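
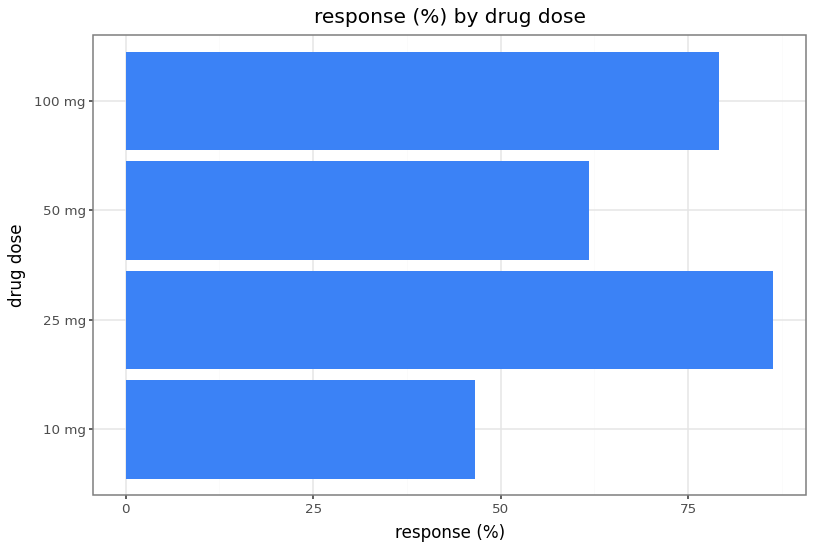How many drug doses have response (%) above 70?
2

Above 70: 25 mg, 100 mg.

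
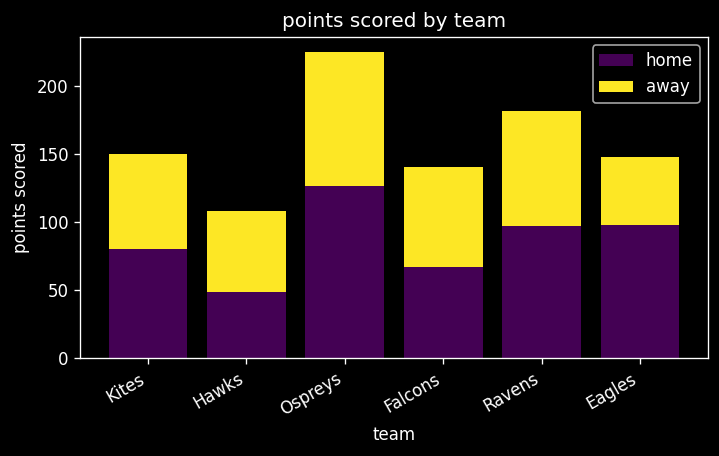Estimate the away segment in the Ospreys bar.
away top ≈ 220, bottom ≈ 120; segment ≈ 100.

≈ 100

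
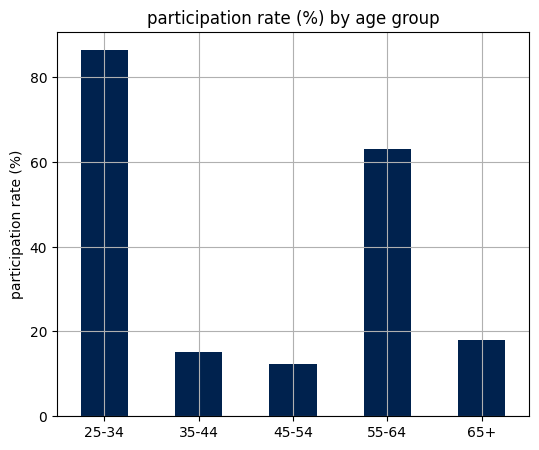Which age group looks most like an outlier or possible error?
25-34

25-34 ≈ 90; the rest sit between ≈ 10 and ≈ 60.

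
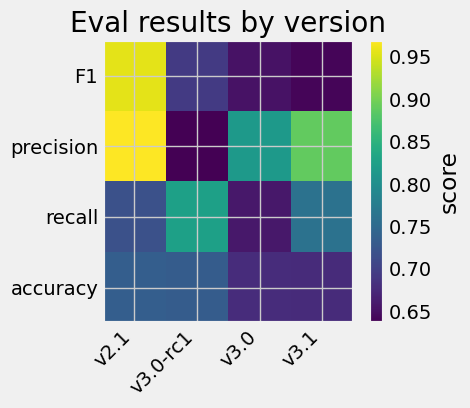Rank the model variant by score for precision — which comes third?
Top 4 for precision: v2.1 ≈ 0.95, v3.1 ≈ 0.90, v3.0 ≈ 0.80, v3.0-rc1 ≈ 0.65.

v3.0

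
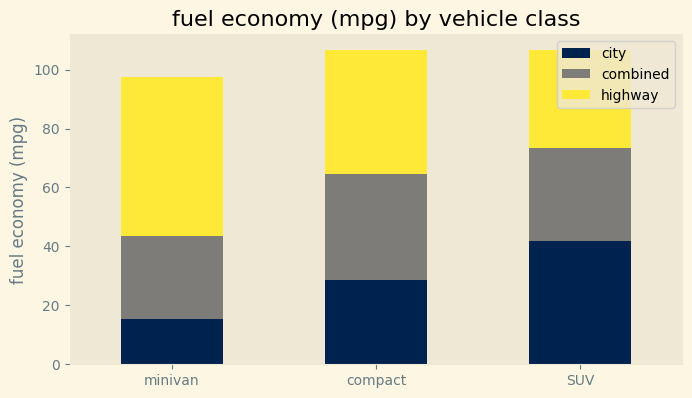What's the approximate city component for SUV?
city top ≈ 40, bottom ≈ 0; segment ≈ 40.

≈ 40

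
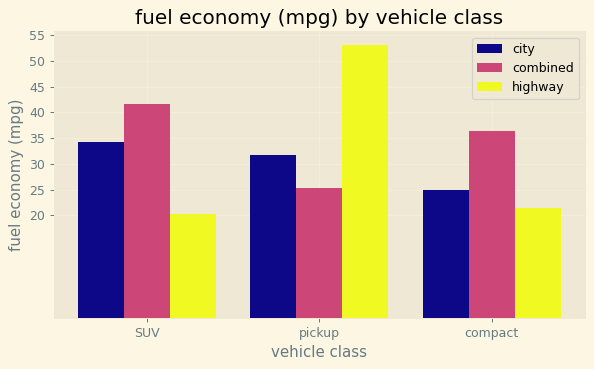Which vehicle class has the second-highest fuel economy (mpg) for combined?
compact

Top 3 for combined: SUV ≈ 40, compact ≈ 35, pickup ≈ 25.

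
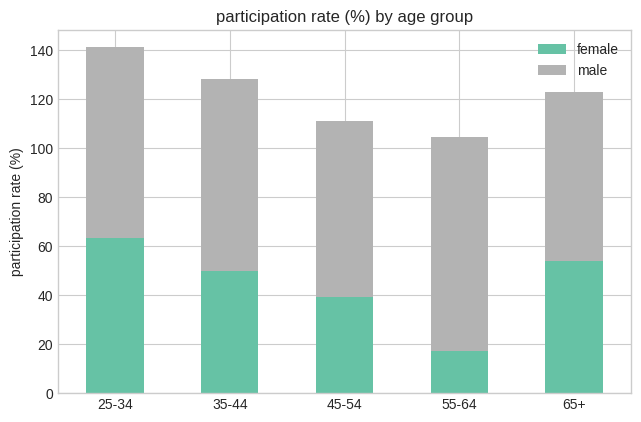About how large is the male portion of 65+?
male top ≈ 120, bottom ≈ 60; segment ≈ 60.

≈ 60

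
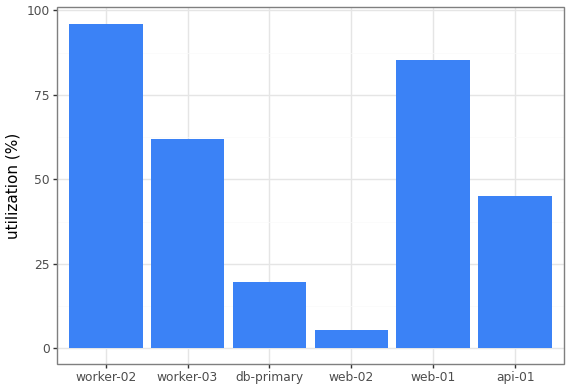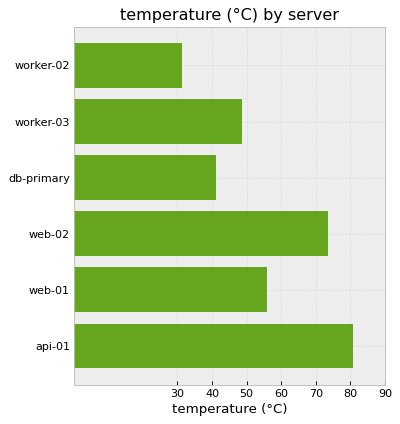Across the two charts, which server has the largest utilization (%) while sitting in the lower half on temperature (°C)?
worker-02

Chart 2 median temperature (°C) ≈ 50; below-median servers: worker-02, worker-03, db-primary. Among those, worker-02 has the highest utilization (%) (≈ 100).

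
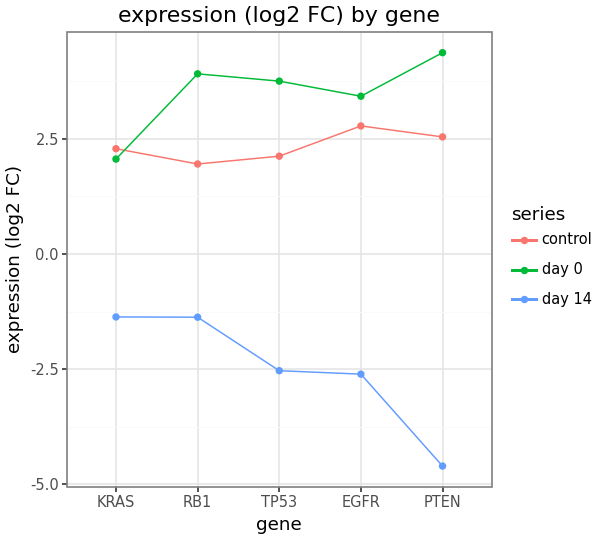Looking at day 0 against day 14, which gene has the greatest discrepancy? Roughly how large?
PTEN: day 0 ≈ 4, day 14 ≈ -5 → gap ≈ 9. Next-largest (TP53) is only ≈ 7.

PTEN, ≈ 9 log2 FC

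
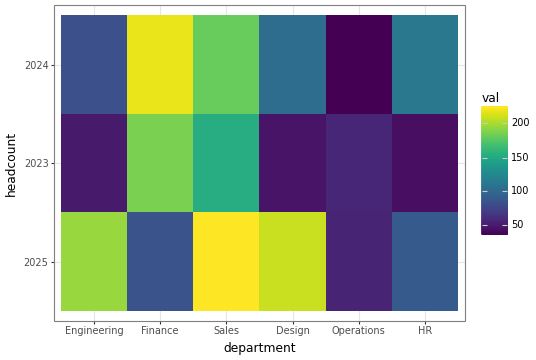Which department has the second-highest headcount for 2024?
Sales

Top 3 for 2024: Finance ≈ 220, Sales ≈ 180, HR ≈ 120.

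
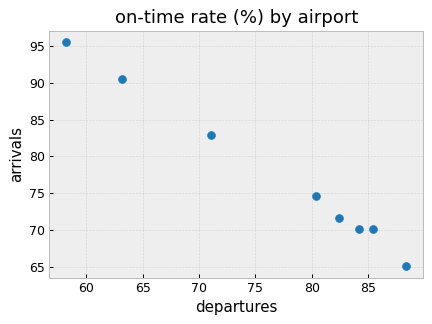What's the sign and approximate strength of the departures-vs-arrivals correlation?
negative, strong

Points are negatively correlated; strong (|r| ≈ 1.0).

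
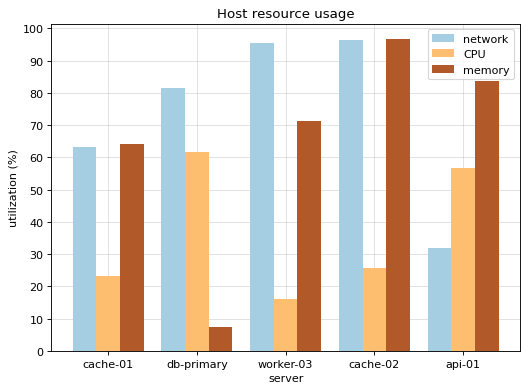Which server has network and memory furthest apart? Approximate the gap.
db-primary: network ≈ 80, memory ≈ 10 → gap ≈ 70. Next-largest (api-01) is only ≈ 50.

db-primary, ≈ 70 %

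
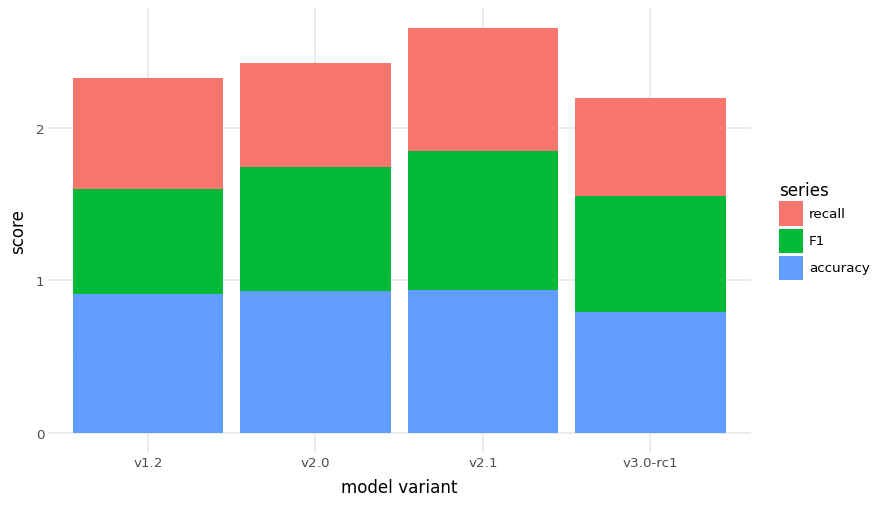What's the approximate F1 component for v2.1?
≈ 1.0

F1 top ≈ 2.0, bottom ≈ 1.0; segment ≈ 1.0.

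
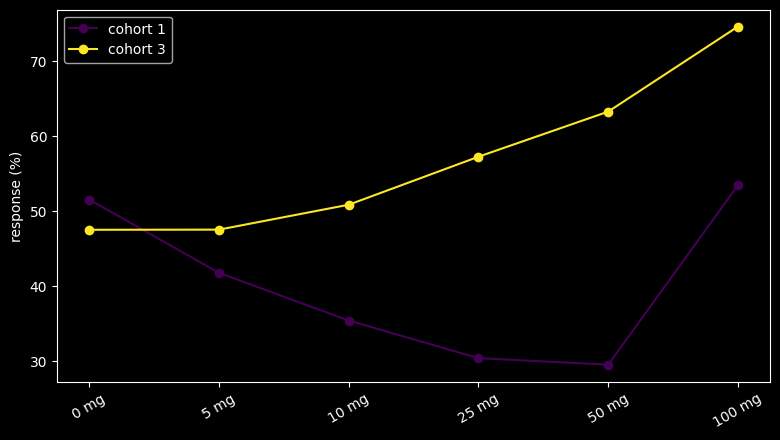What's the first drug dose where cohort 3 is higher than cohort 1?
0 mg: cohort 3 ≈ 45 vs cohort 1 ≈ 50 (not yet); 5 mg: cohort 3 ≈ 50 vs cohort 1 ≈ 40 (first crossover).

5 mg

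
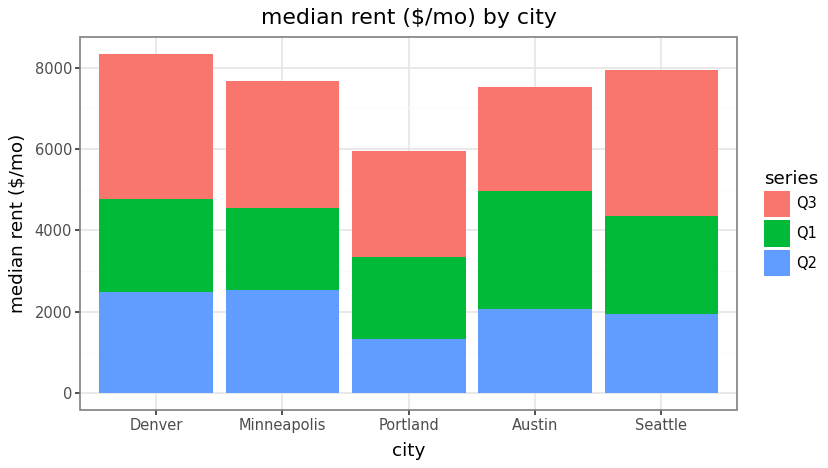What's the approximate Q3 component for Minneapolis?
Q3 top ≈ 8000, bottom ≈ 5000; segment ≈ 3000.

≈ 3000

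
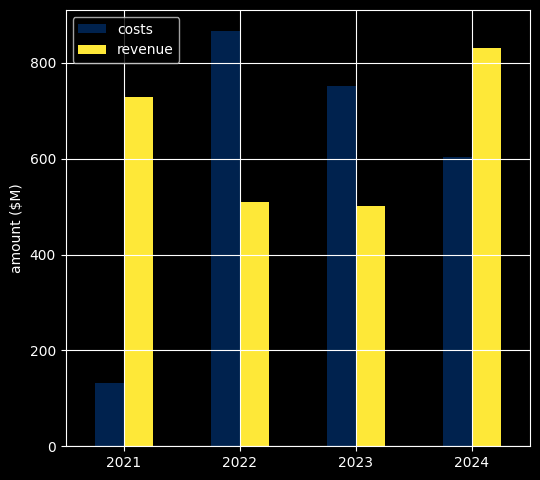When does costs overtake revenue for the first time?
2022

2021: costs ≈ 100 vs revenue ≈ 700 (not yet); 2022: costs ≈ 900 vs revenue ≈ 500 (first crossover).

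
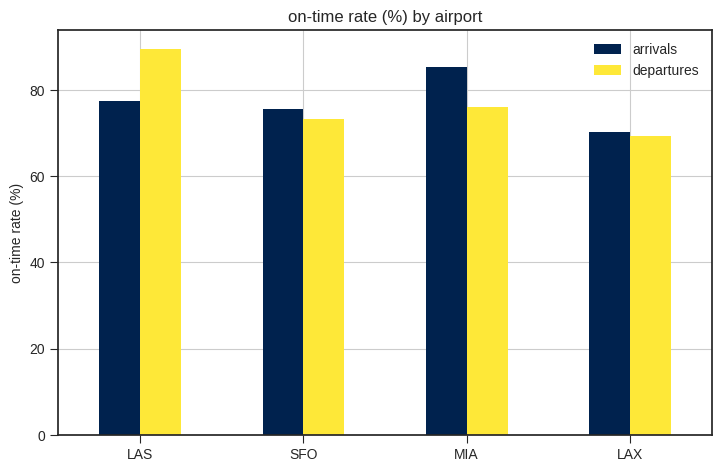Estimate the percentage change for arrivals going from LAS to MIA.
≈ +12.5%

LAS ≈ 80, MIA ≈ 90; (90 − 80) / 80 ≈ +12.5%.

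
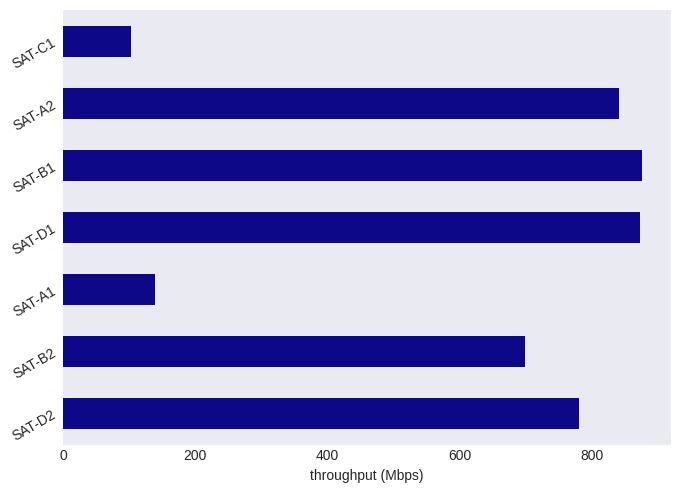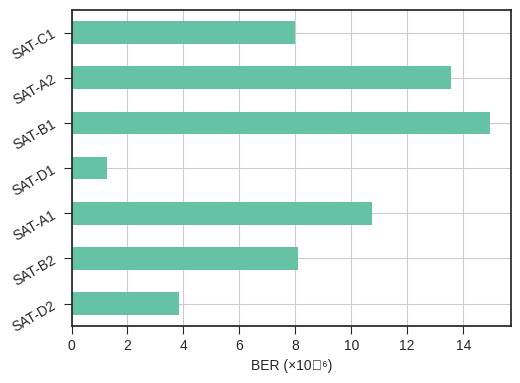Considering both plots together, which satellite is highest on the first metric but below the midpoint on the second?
SAT-D1

Chart 2 median BER (×10⁻⁶) ≈ 8; below-median satellites: SAT-D2, SAT-D1, SAT-C1. Among those, SAT-D1 has the highest throughput (Mbps) (≈ 900).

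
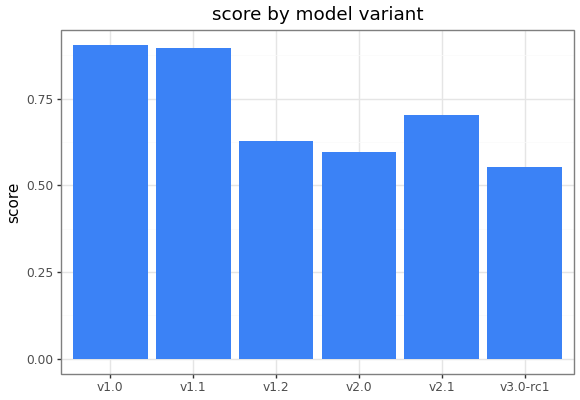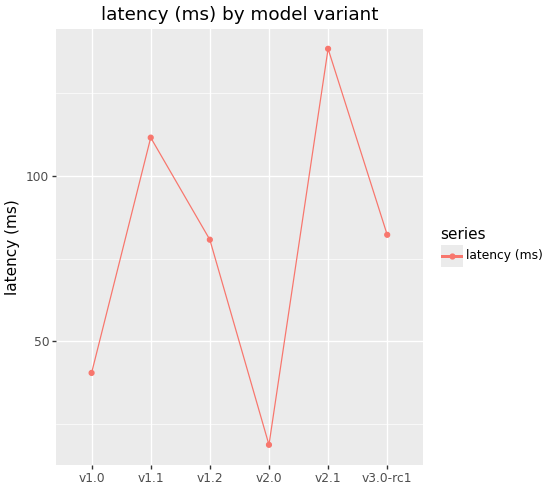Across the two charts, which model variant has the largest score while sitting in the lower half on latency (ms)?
v1.0

Chart 2 median latency (ms) ≈ 80; below-median model variants: v1.0, v1.2, v2.0. Among those, v1.0 has the highest score (≈ 0.9).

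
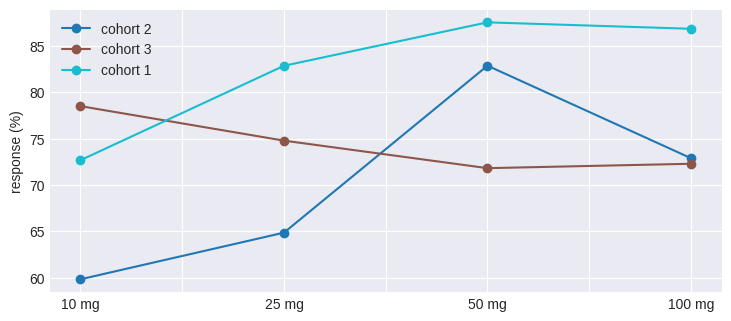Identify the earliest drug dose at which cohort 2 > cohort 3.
25 mg: cohort 2 ≈ 65 vs cohort 3 ≈ 75 (not yet); 50 mg: cohort 2 ≈ 85 vs cohort 3 ≈ 70 (first crossover).

50 mg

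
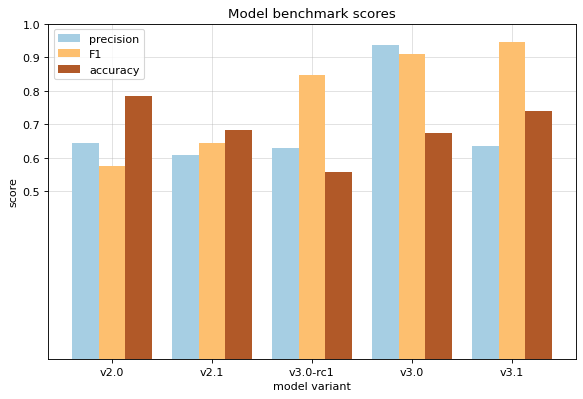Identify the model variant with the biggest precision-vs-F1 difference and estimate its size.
v3.1: precision ≈ 0.6, F1 ≈ 0.9 → gap ≈ 0.3. Next-largest (v3.0-rc1) is only ≈ 0.2.

v3.1, ≈ 0.3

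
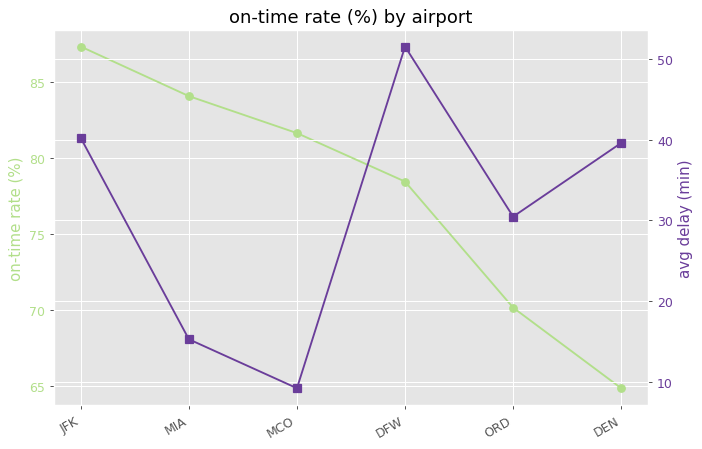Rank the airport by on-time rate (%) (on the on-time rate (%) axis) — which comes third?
MCO

Top 4 (on the on-time rate (%) axis): JFK ≈ 88, MIA ≈ 84, MCO ≈ 82, DFW ≈ 78.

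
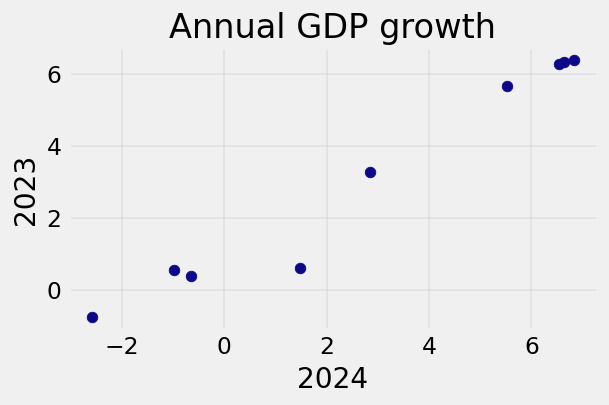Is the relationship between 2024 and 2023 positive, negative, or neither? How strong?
Points are positively correlated; strong (|r| ≈ 1.0).

positive, strong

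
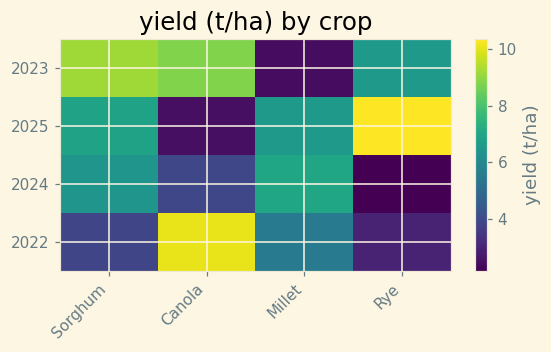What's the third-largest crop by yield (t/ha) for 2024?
Canola

Top 4 for 2024: Millet ≈ 7, Sorghum ≈ 6, Canola ≈ 4, Rye ≈ 2.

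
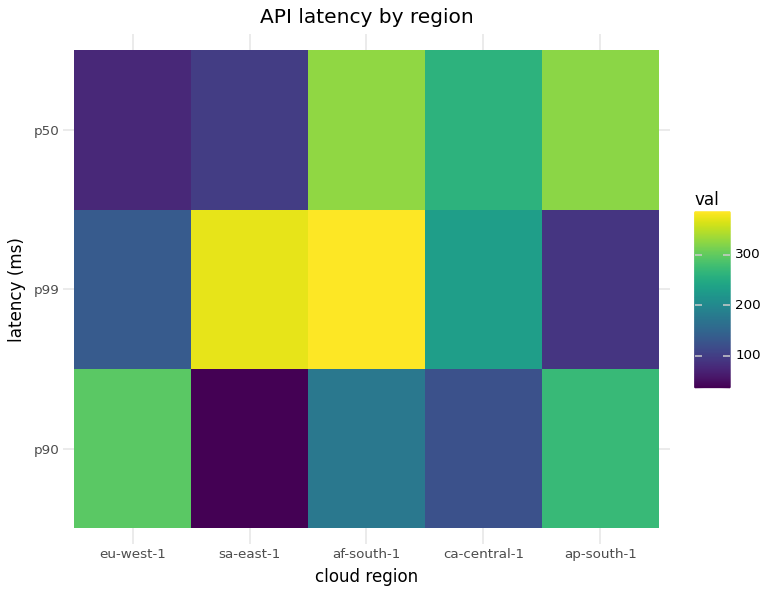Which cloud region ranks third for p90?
Top 4 for p90: eu-west-1 ≈ 300, ap-south-1 ≈ 250, af-south-1 ≈ 200, ca-central-1 ≈ 100.

af-south-1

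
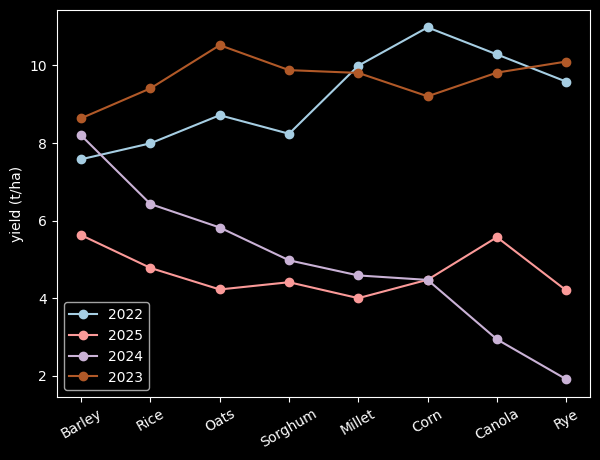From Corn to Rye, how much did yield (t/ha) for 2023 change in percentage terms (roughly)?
Corn ≈ 9, Rye ≈ 10; (10 − 9) / 9 ≈ +11.1%.

≈ +11.1%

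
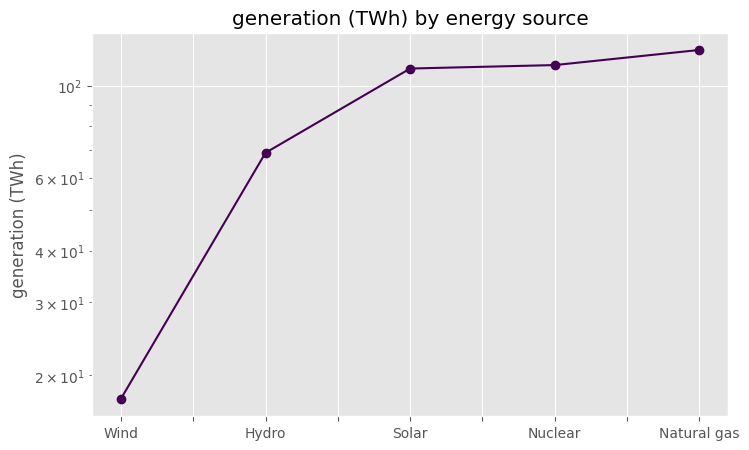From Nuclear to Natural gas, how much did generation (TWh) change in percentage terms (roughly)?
Nuclear ≈ 110, Natural gas ≈ 120; (120 − 110) / 110 ≈ +9.1%.

≈ +9.1%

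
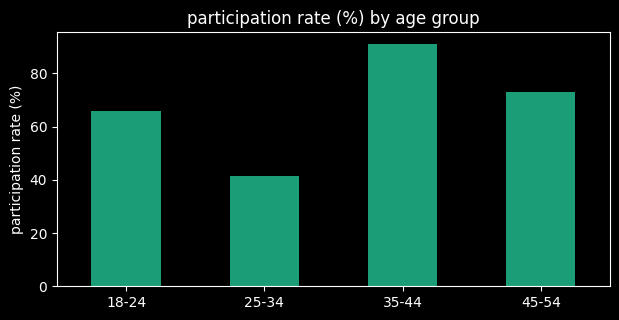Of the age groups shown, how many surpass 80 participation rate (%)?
1

Above 80: 35-44.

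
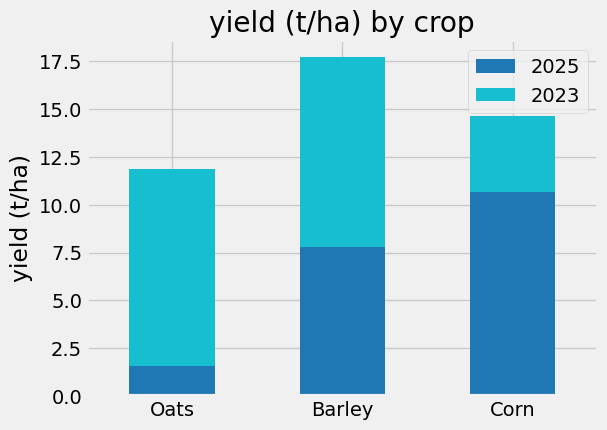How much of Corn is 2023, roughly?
≈ 4

2023 top ≈ 14, bottom ≈ 10; segment ≈ 4.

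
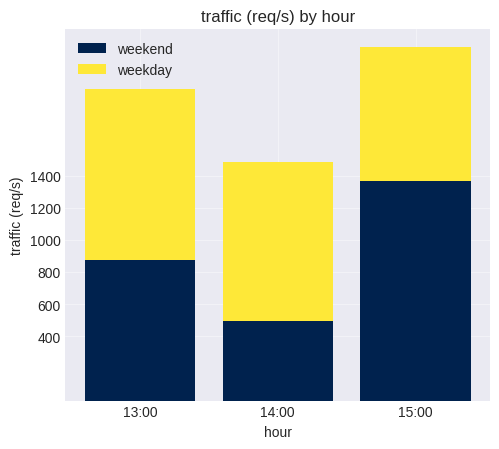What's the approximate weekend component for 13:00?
≈ 800

weekend top ≈ 800, bottom ≈ 0; segment ≈ 800.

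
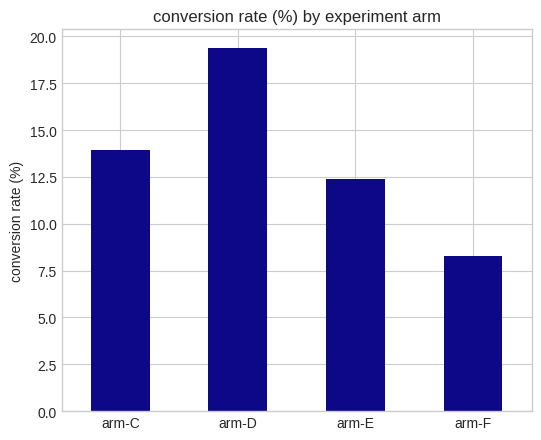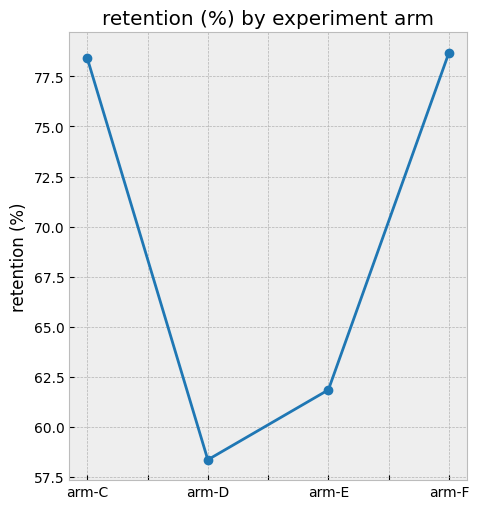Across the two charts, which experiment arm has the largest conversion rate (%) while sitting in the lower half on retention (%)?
Chart 2 median retention (%) ≈ 70; below-median experiment arms: arm-D, arm-E. Among those, arm-D has the highest conversion rate (%) (≈ 20).

arm-D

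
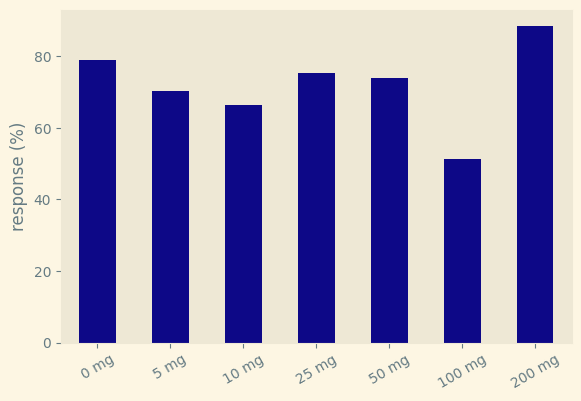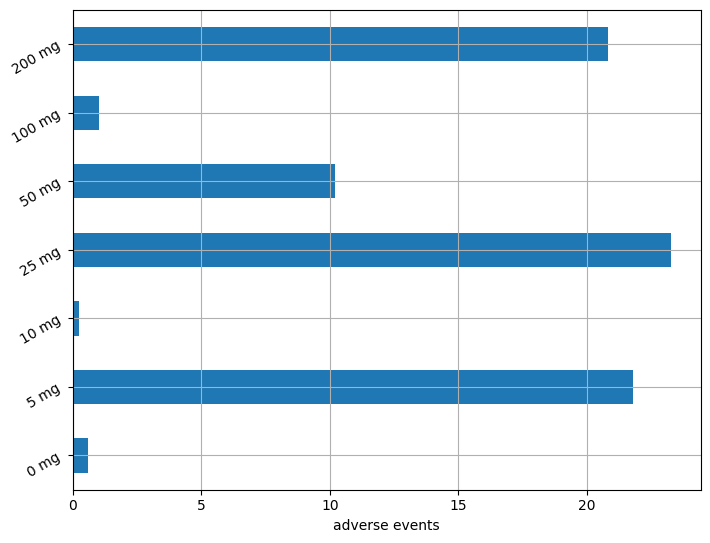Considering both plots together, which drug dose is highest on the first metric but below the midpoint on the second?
0 mg

Chart 2 median adverse events ≈ 10; below-median drug doses: 0 mg, 10 mg, 100 mg. Among those, 0 mg has the highest response (%) (≈ 80).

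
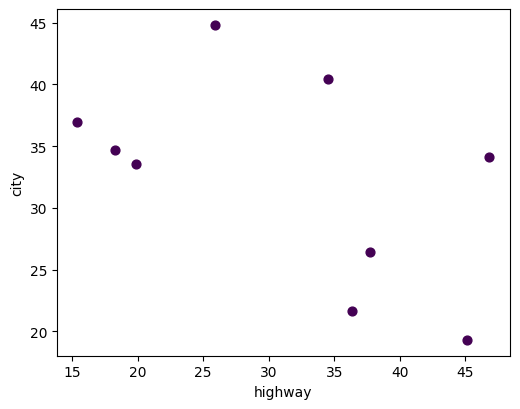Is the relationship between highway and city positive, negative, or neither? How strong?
negative, moderate

Points are negatively correlated; moderate (|r| ≈ 0.5).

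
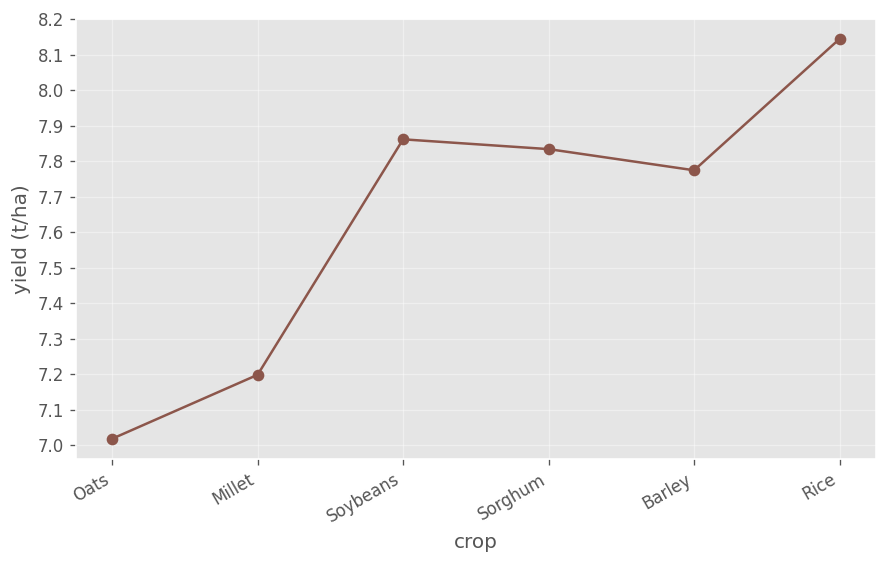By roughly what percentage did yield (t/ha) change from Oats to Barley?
Oats ≈ 7.0, Barley ≈ 7.8; (7.8 − 7.0) / 7.0 ≈ +11.4%.

≈ +11.4%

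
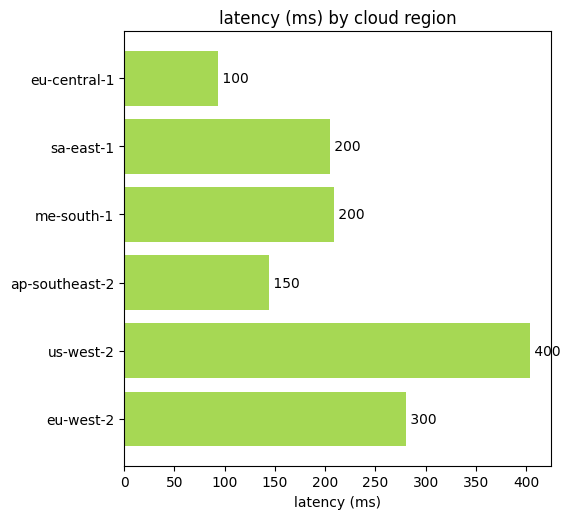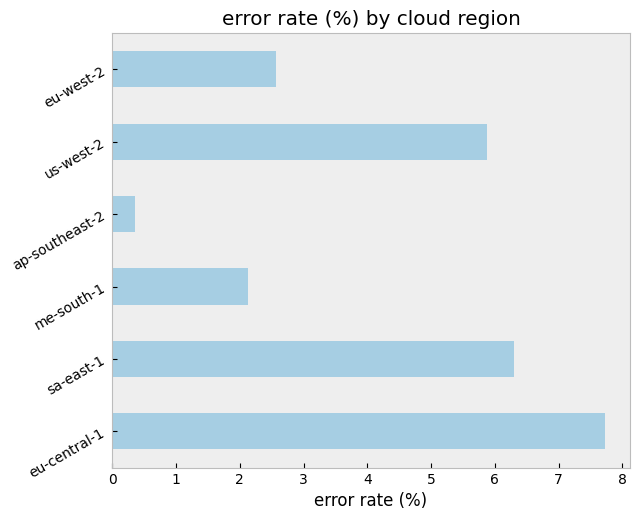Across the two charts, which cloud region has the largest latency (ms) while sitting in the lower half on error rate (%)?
Chart 2 median error rate (%) ≈ 4; below-median cloud regions: me-south-1, ap-southeast-2, eu-west-2. Among those, eu-west-2 has the highest latency (ms) (≈ 300).

eu-west-2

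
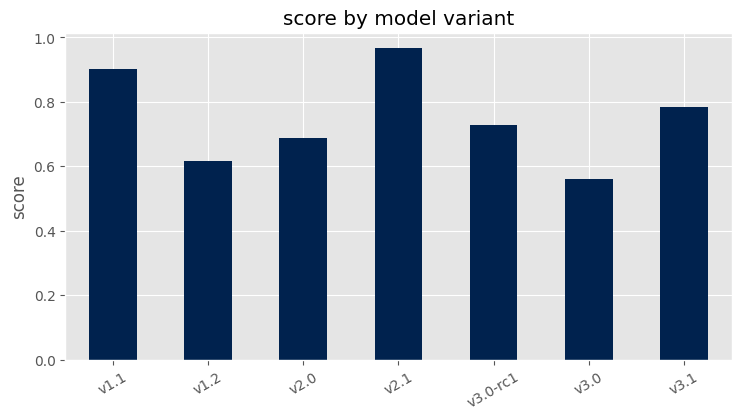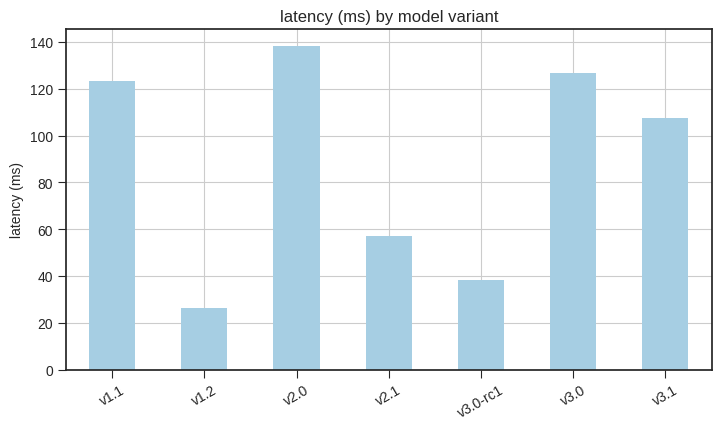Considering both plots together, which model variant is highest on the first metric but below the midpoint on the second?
Chart 2 median latency (ms) ≈ 100; below-median model variants: v1.2, v2.1, v3.0-rc1. Among those, v2.1 has the highest score (≈ 1).

v2.1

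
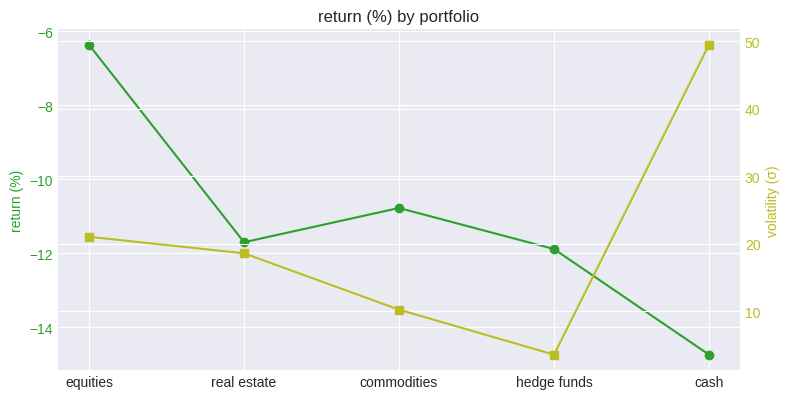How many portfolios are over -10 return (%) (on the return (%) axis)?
1

Above -10: equities.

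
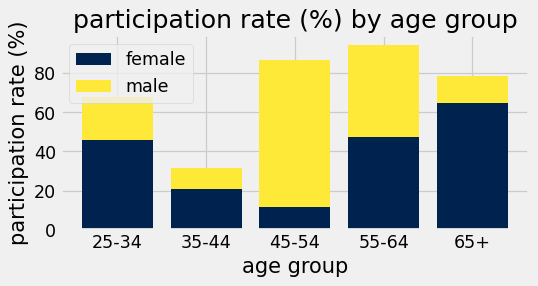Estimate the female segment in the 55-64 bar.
≈ 50

female top ≈ 50, bottom ≈ 0; segment ≈ 50.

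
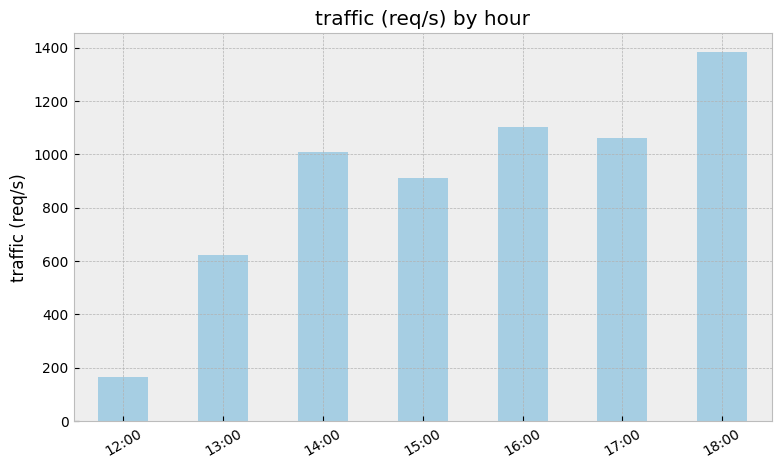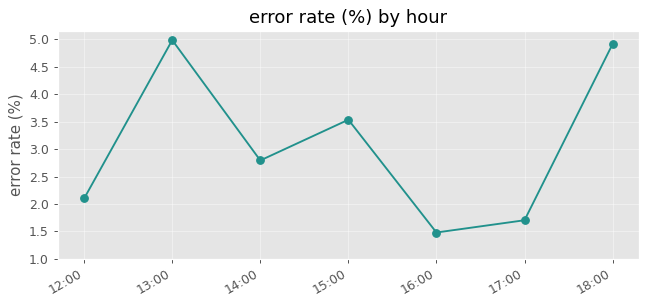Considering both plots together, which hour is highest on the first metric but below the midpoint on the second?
Chart 2 median error rate (%) ≈ 3; below-median hours: 12:00, 16:00, 17:00. Among those, 16:00 has the highest traffic (req/s) (≈ 1200).

16:00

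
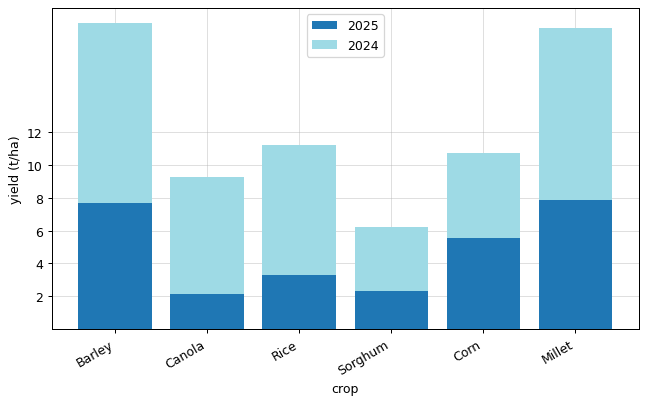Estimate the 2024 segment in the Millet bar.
≈ 10

2024 top ≈ 18, bottom ≈ 8; segment ≈ 10.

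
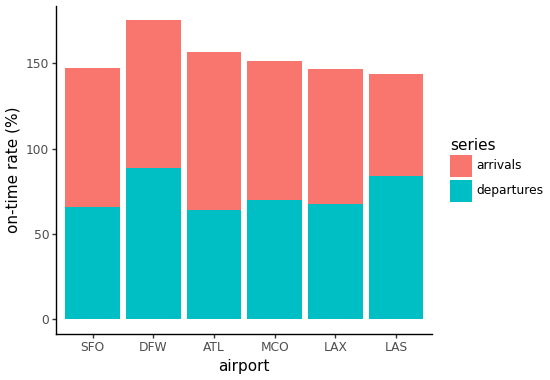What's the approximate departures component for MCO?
≈ 60

departures top ≈ 60, bottom ≈ 0; segment ≈ 60.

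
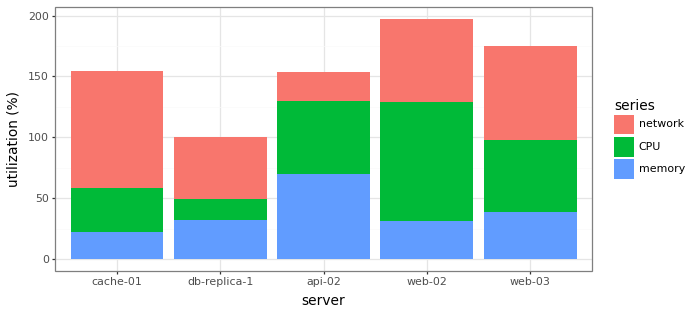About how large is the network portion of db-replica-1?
≈ 60

network top ≈ 100, bottom ≈ 40; segment ≈ 60.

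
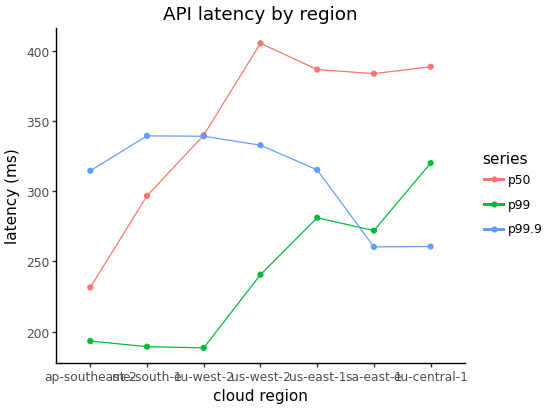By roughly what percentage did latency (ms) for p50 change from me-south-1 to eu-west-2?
me-south-1 ≈ 300, eu-west-2 ≈ 340; (340 − 300) / 300 ≈ +13.3%.

≈ +13.3%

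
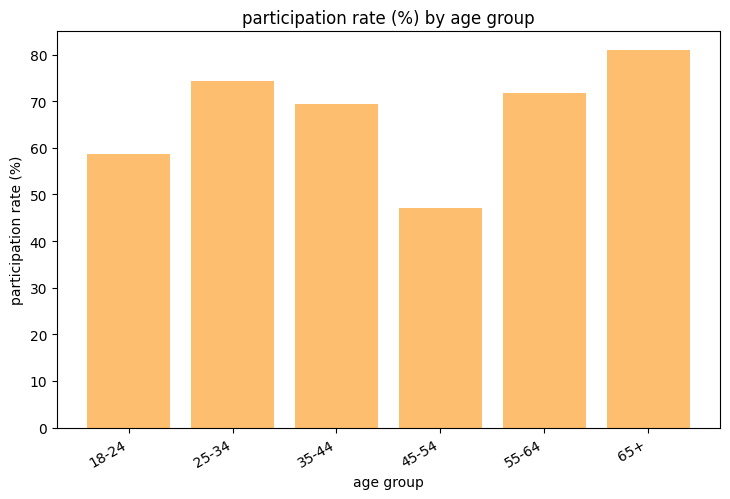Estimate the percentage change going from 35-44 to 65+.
≈ +14.3%

35-44 ≈ 70, 65+ ≈ 80; (80 − 70) / 70 ≈ +14.3%.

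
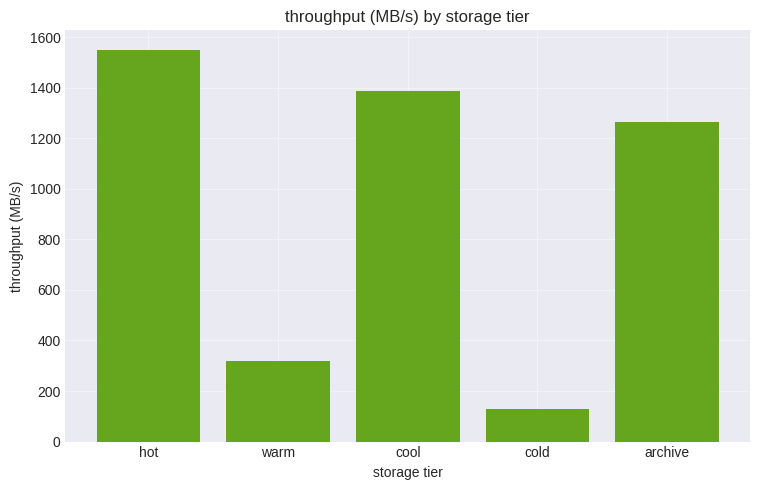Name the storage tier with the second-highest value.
Top 3: hot ≈ 1600, cool ≈ 1400, archive ≈ 1200.

cool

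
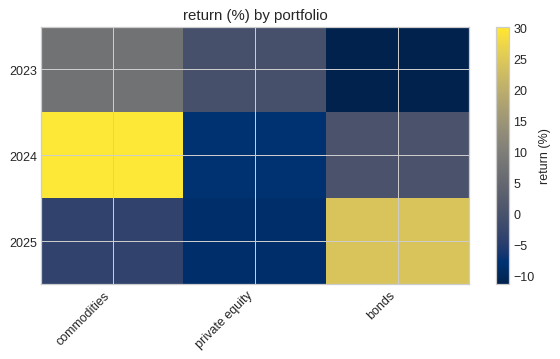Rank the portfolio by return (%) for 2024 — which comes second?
Top 3 for 2024: commodities ≈ 30, bonds ≈ 0, private equity ≈ -10.

bonds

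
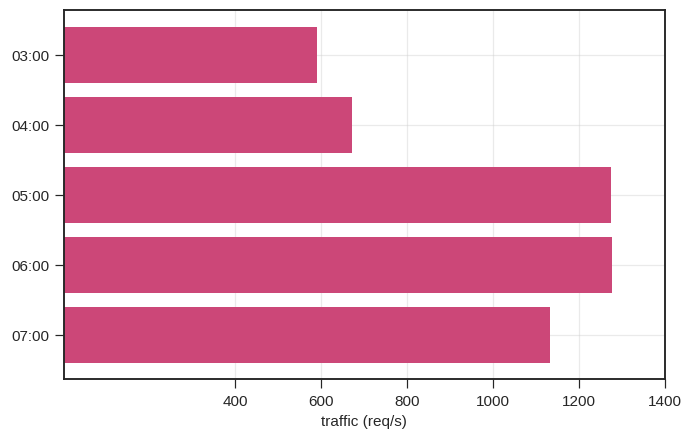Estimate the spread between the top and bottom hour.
≈ 600

Max 06:00 ≈ 1200, min 03:00 ≈ 600; range ≈ 600.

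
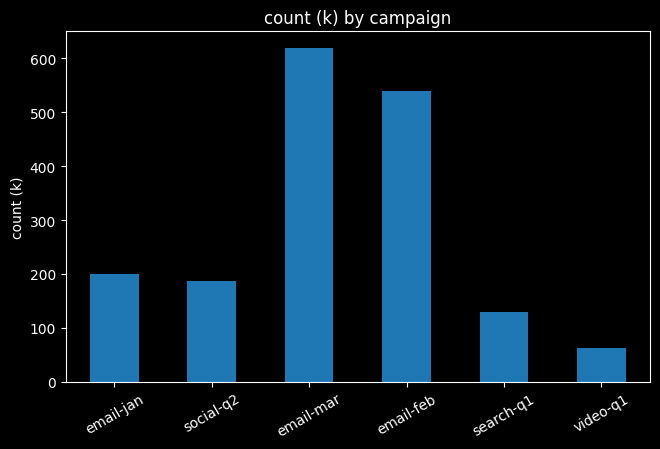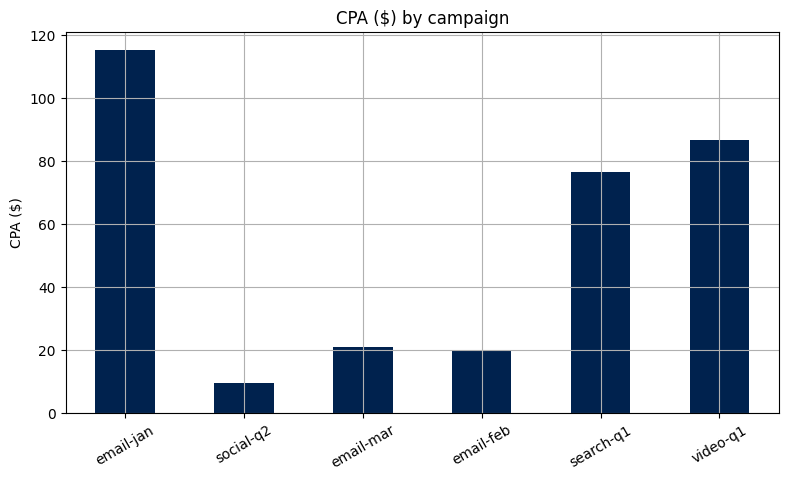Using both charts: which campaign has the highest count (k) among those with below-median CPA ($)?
email-mar

Chart 2 median CPA ($) ≈ 40; below-median campaigns: social-q2, email-mar, email-feb. Among those, email-mar has the highest count (k) (≈ 600).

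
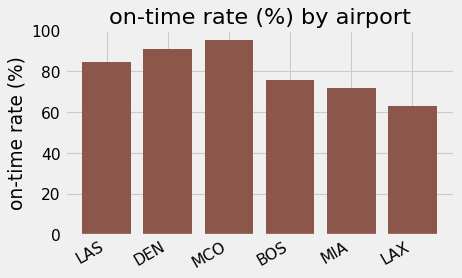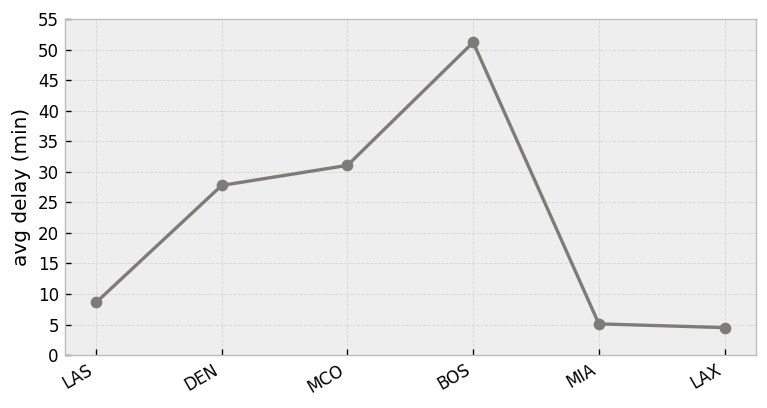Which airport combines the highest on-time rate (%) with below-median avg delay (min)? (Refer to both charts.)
LAS

Chart 2 median avg delay (min) ≈ 20; below-median airports: LAS, MIA, LAX. Among those, LAS has the highest on-time rate (%) (≈ 80).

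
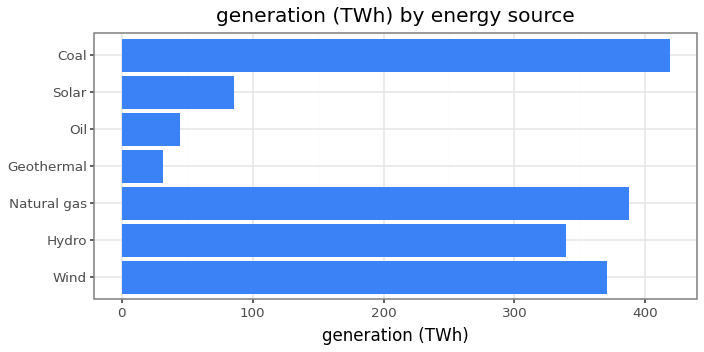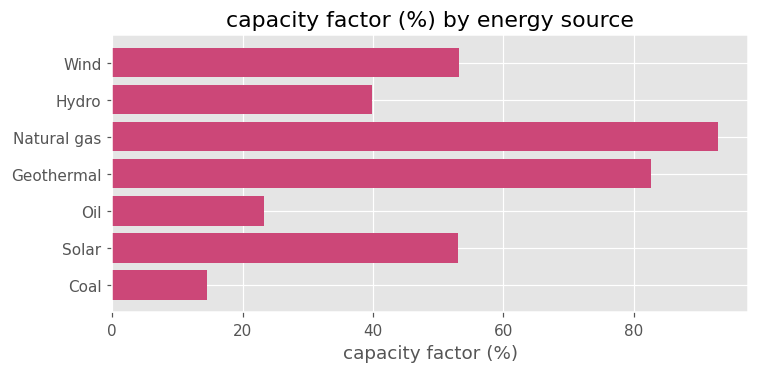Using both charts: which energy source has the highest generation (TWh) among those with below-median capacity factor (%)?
Chart 2 median capacity factor (%) ≈ 50; below-median energy sources: Hydro, Oil, Coal. Among those, Coal has the highest generation (TWh) (≈ 400).

Coal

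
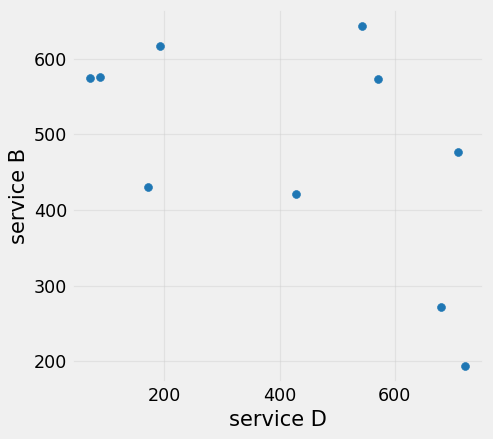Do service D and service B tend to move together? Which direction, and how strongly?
Points are negatively correlated; moderate (|r| ≈ 0.5).

negative, moderate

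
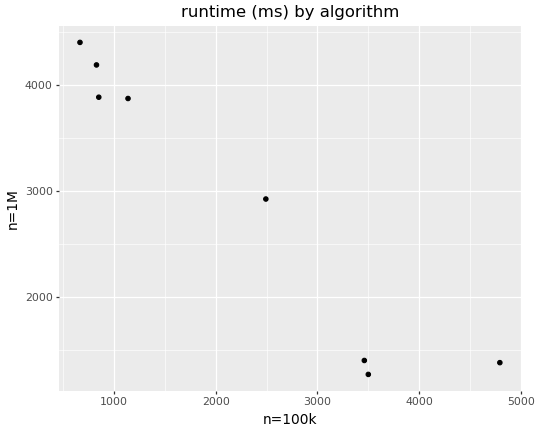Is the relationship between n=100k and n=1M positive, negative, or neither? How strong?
negative, strong

Points are negatively correlated; strong (|r| ≈ 1.0).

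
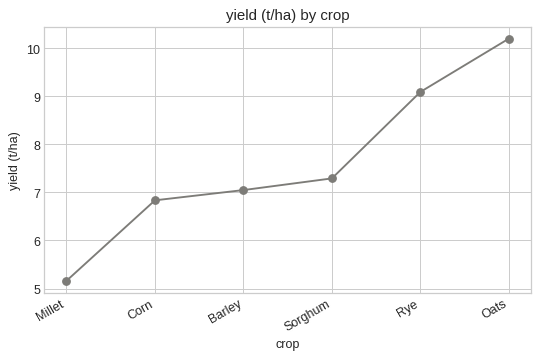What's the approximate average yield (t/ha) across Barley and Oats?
(7.0 + 10.0) / 2 ≈ 8.5.

≈ 8.5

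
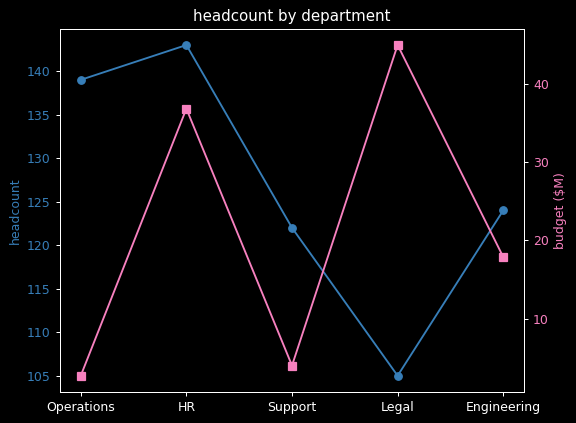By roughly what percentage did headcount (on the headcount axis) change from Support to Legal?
Support ≈ 120, Legal ≈ 105; (105 − 120) / 120 ≈ -12.5%.

≈ -12.5%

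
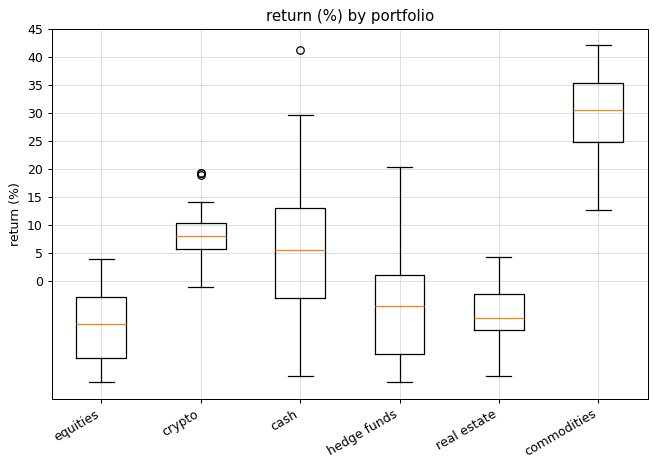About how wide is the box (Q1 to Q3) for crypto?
Q3 ≈ 10, Q1 ≈ 5; IQR ≈ 5.

≈ 5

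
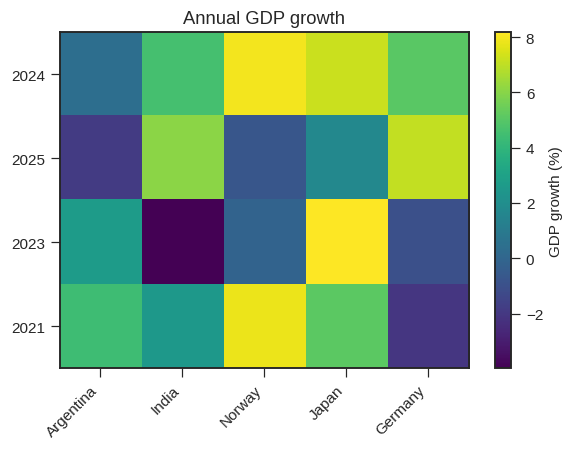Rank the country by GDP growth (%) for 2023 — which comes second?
Argentina

Top 3 for 2023: Japan ≈ 8, Argentina ≈ 2, Norway ≈ 0.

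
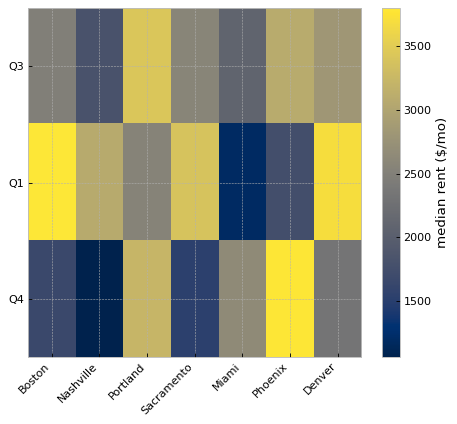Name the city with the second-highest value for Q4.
Portland

Top 3 for Q4: Phoenix ≈ 4000, Portland ≈ 3000, Miami ≈ 2500.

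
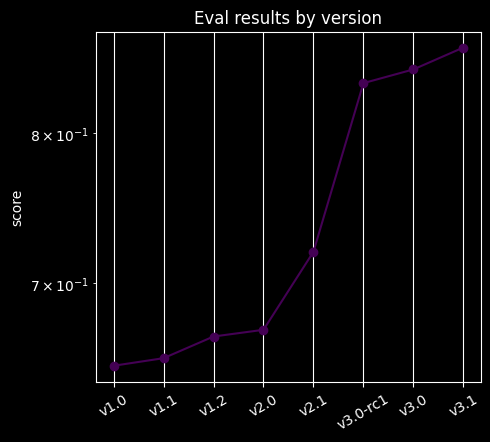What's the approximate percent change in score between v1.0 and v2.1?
v1.0 ≈ 0.66, v2.1 ≈ 0.72; (0.72 − 0.66) / 0.66 ≈ +9.1%.

≈ +9.1%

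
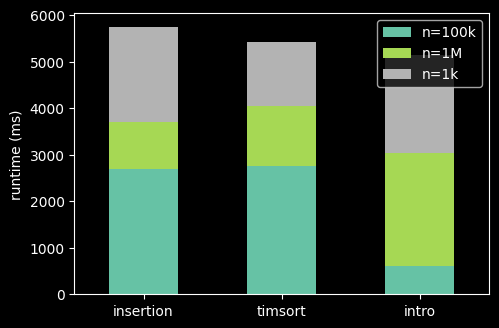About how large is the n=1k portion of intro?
n=1k top ≈ 5000, bottom ≈ 3000; segment ≈ 2000.

≈ 2000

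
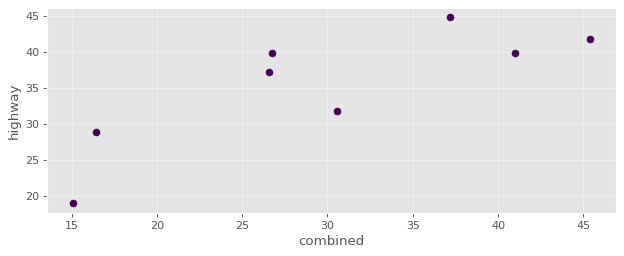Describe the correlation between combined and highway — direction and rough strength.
Points are positively correlated; strong (|r| ≈ 0.8).

positive, strong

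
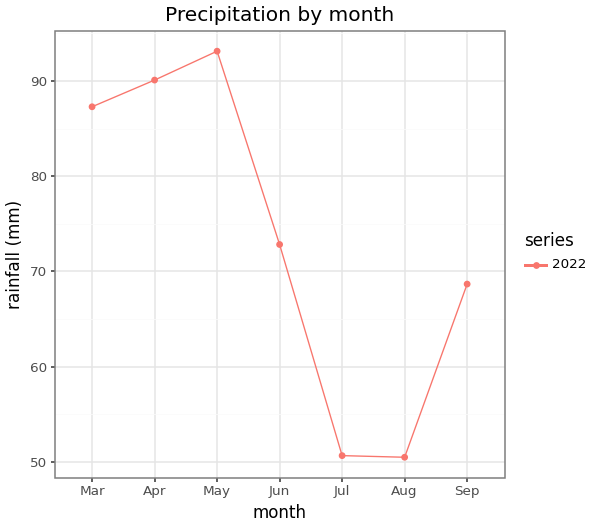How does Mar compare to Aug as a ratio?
Mar ≈ 85, Aug ≈ 50; 85/50 ≈ 1.7.

≈ 1.7×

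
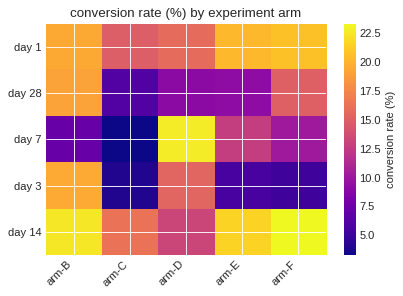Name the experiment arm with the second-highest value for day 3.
arm-D

Top 3 for day 3: arm-B ≈ 20, arm-D ≈ 16, arm-E ≈ 6.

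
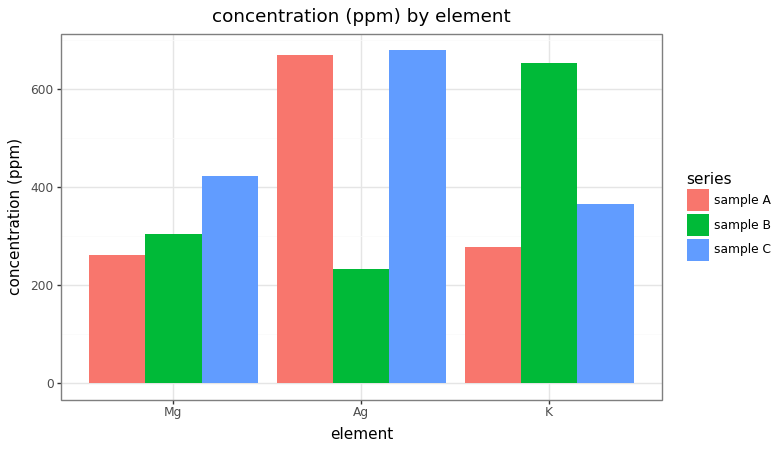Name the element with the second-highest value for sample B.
Top 3 for sample B: K ≈ 700, Mg ≈ 300, Ag ≈ 200.

Mg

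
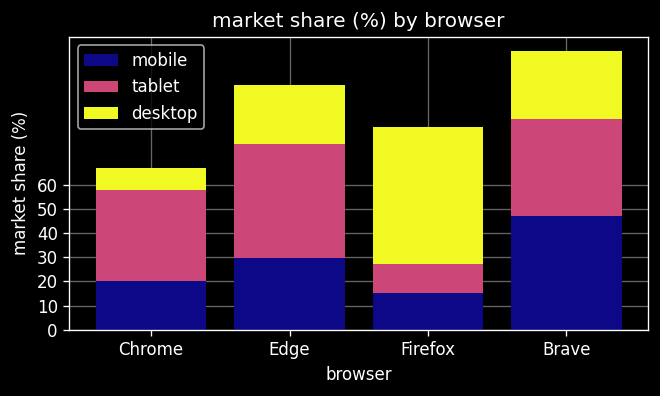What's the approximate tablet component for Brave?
tablet top ≈ 90, bottom ≈ 50; segment ≈ 40.

≈ 40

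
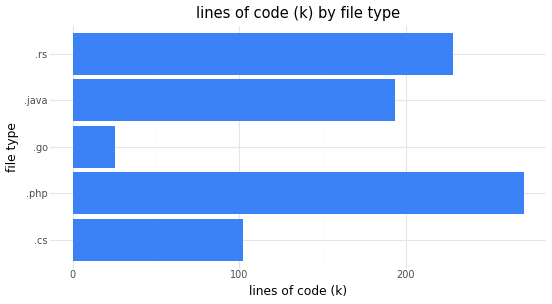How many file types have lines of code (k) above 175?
Above 175: .php, .java, .rs.

3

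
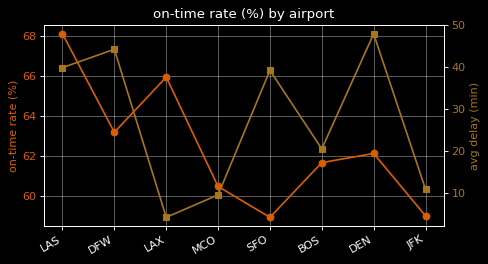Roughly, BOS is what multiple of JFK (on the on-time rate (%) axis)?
≈ 1.05×

BOS ≈ 62, JFK ≈ 59; 62/59 ≈ 1.05.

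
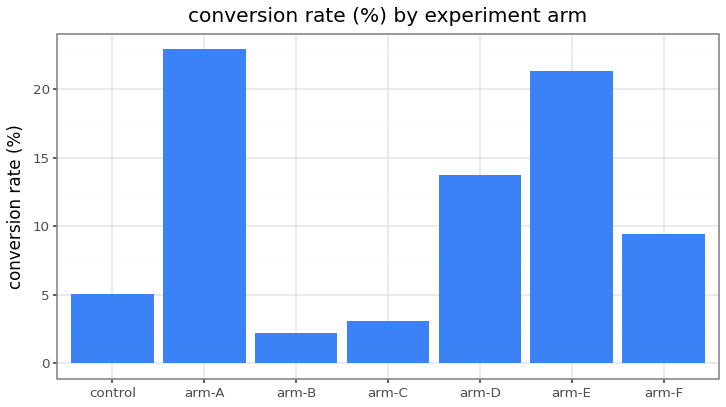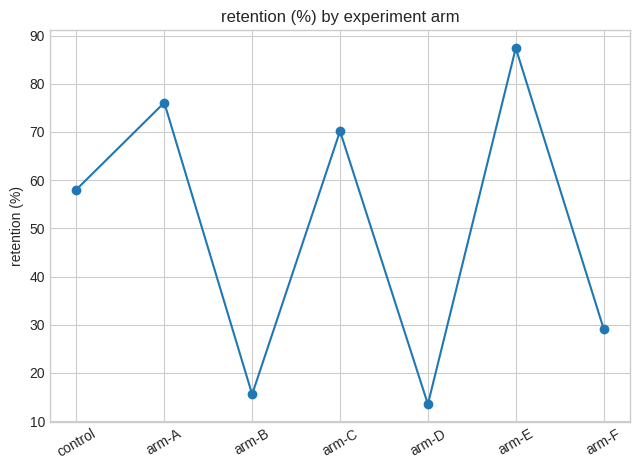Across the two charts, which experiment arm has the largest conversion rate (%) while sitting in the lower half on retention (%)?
Chart 2 median retention (%) ≈ 60; below-median experiment arms: arm-B, arm-D, arm-F. Among those, arm-D has the highest conversion rate (%) (≈ 15).

arm-D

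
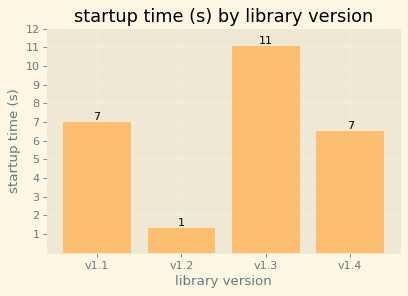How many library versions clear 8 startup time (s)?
Above 8: v1.3.

1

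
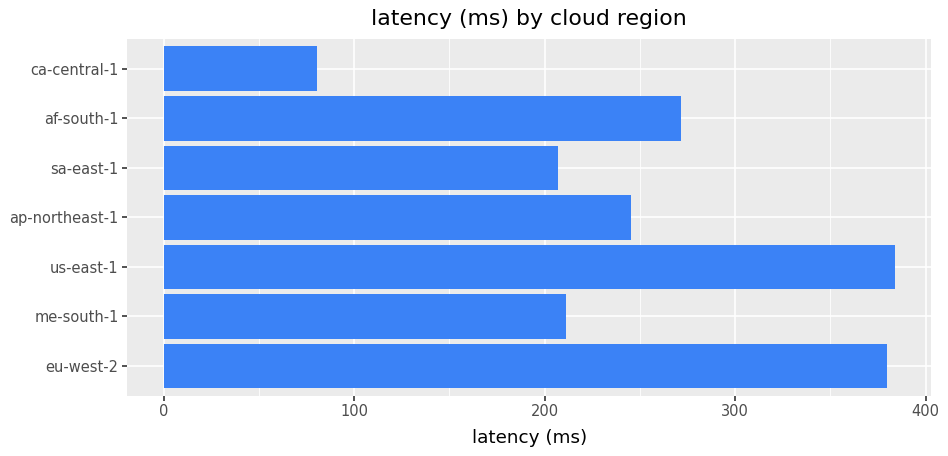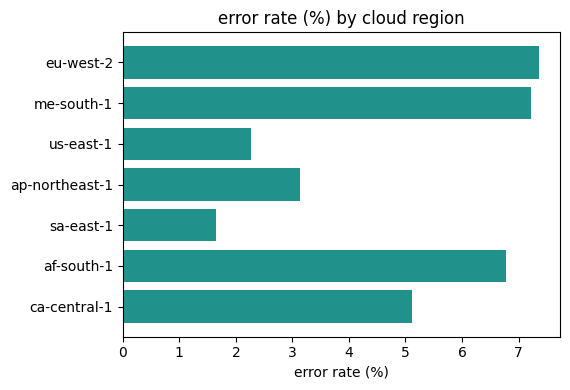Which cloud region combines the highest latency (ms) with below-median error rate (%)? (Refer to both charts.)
Chart 2 median error rate (%) ≈ 5; below-median cloud regions: us-east-1, ap-northeast-1, sa-east-1. Among those, us-east-1 has the highest latency (ms) (≈ 400).

us-east-1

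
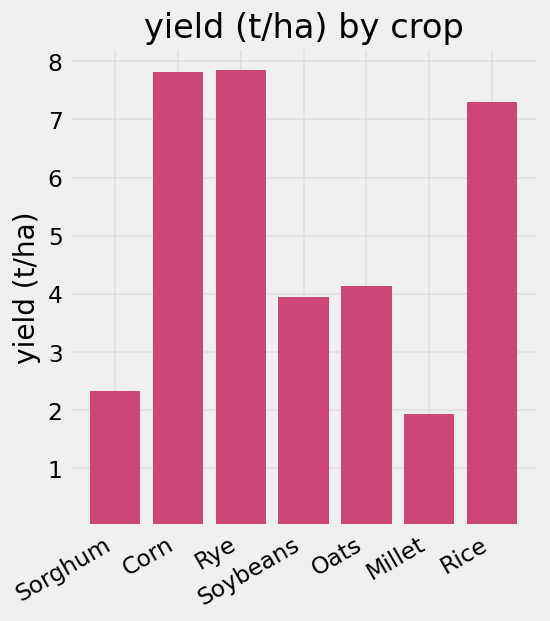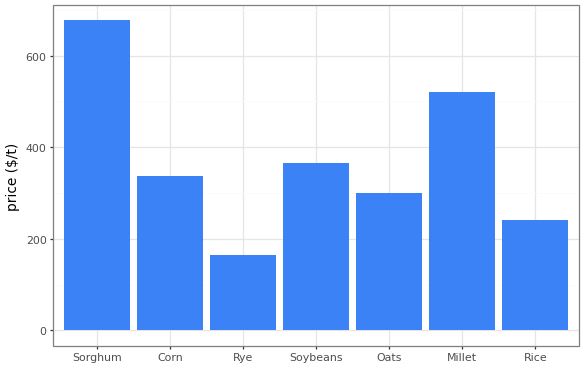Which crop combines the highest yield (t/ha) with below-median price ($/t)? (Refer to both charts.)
Chart 2 median price ($/t) ≈ 300; below-median crops: Rye, Oats, Rice. Among those, Rye has the highest yield (t/ha) (≈ 8).

Rye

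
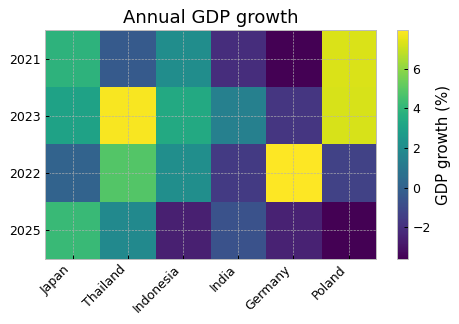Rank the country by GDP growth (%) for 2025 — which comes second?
Thailand

Top 3 for 2025: Japan ≈ 4, Thailand ≈ 2, India ≈ -1.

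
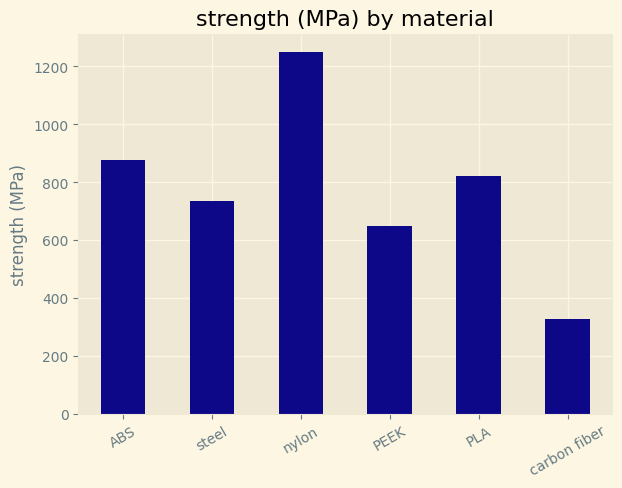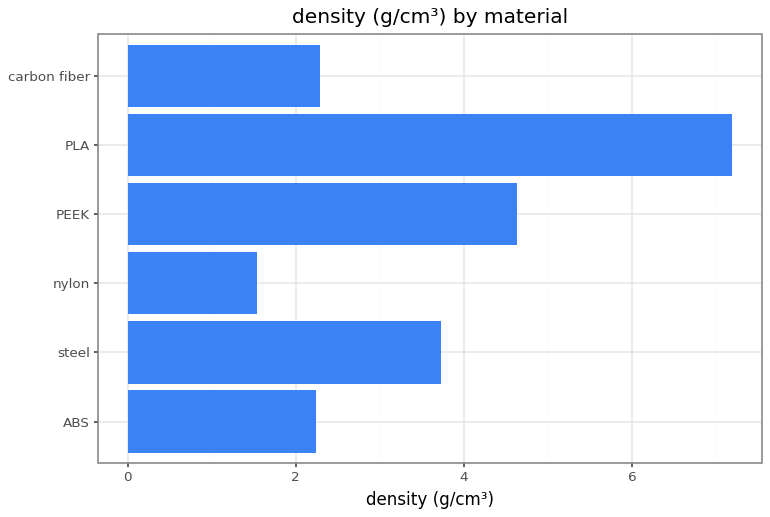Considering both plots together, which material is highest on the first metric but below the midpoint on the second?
Chart 2 median density (g/cm³) ≈ 3; below-median materials: ABS, nylon, carbon fiber. Among those, nylon has the highest strength (MPa) (≈ 1200).

nylon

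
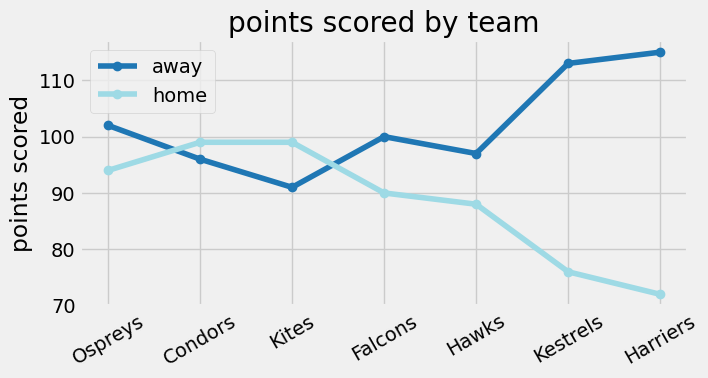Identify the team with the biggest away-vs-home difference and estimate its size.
Harriers: away ≈ 115, home ≈ 70 → gap ≈ 45. Next-largest (Kestrels) is only ≈ 40.

Harriers, ≈ 45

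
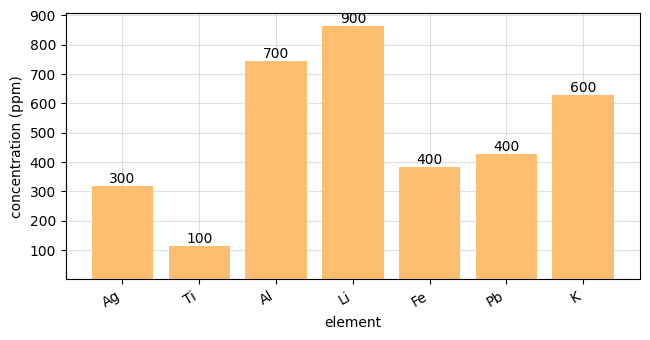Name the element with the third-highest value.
Top 4: Li ≈ 900, Al ≈ 700, K ≈ 600, Pb ≈ 400.

K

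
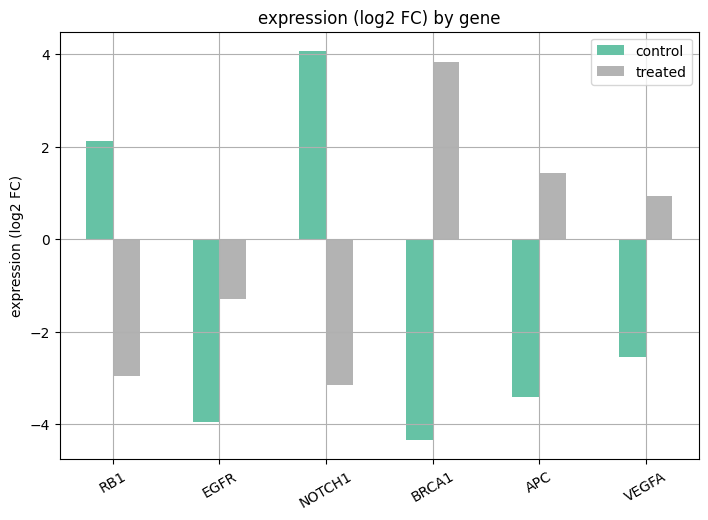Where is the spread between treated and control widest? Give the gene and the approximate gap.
BRCA1: treated ≈ 4, control ≈ -4 → gap ≈ 8. Next-largest (NOTCH1) is only ≈ 7.

BRCA1, ≈ 8 log2 FC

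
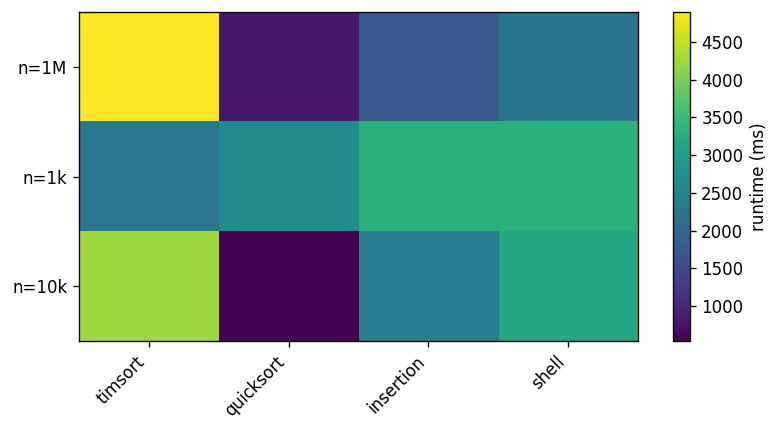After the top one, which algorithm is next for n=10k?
Top 3 for n=10k: timsort ≈ 4500, shell ≈ 3000, insertion ≈ 2500.

shell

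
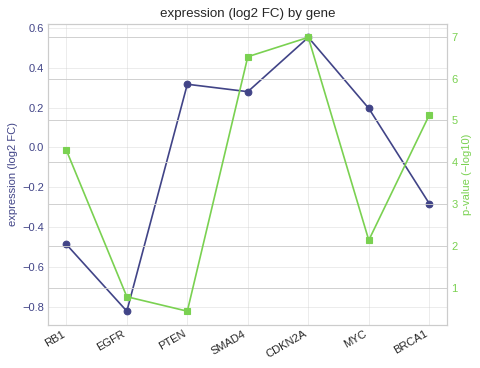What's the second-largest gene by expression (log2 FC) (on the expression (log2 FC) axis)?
PTEN

Top 3 (on the expression (log2 FC) axis): CDKN2A ≈ 0.6, PTEN ≈ 0.4, SMAD4 ≈ 0.2.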